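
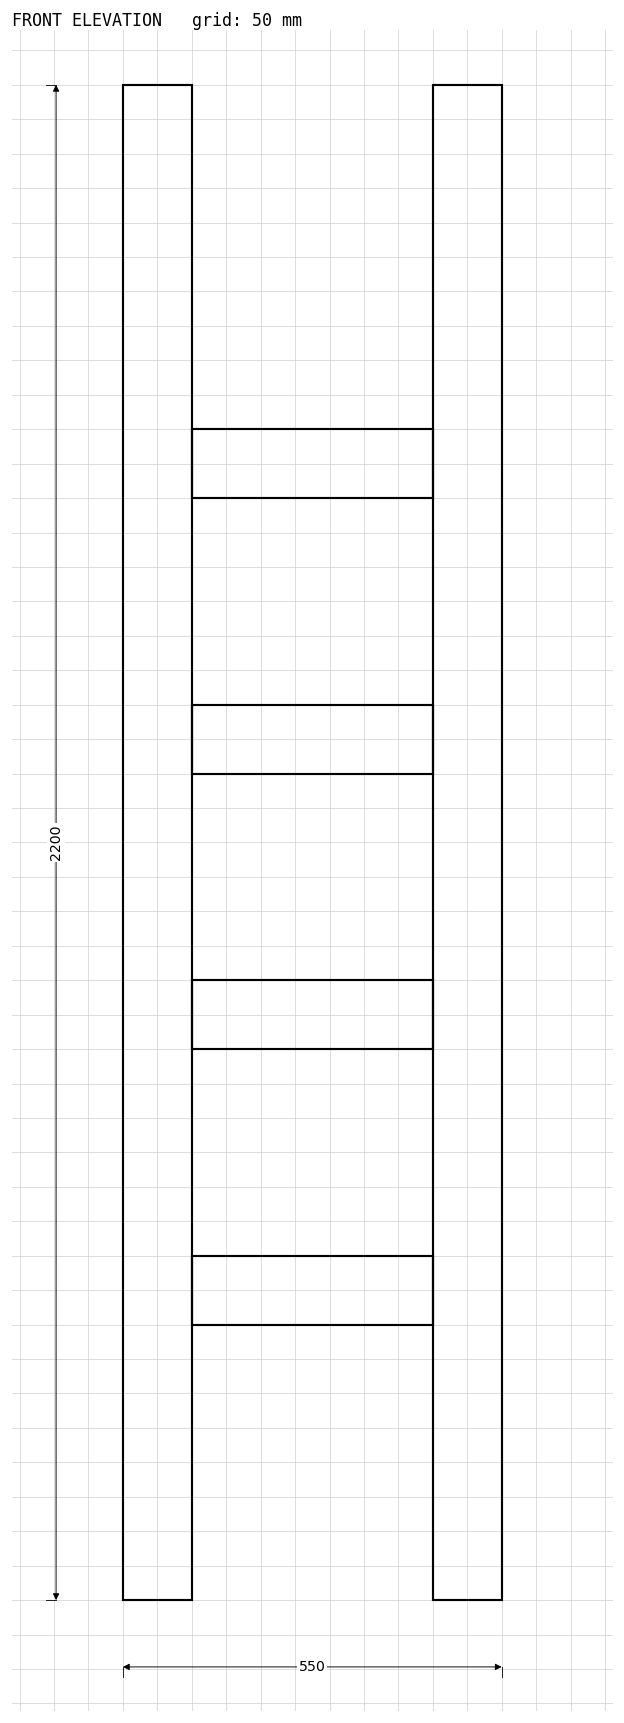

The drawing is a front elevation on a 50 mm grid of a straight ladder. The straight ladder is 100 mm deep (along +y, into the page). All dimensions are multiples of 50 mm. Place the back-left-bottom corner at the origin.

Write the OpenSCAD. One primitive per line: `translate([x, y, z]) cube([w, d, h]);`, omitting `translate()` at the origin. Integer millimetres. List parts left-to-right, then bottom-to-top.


cube([100, 100, 2200]);
translate([100, 0, 400]) cube([350, 100, 100]);
translate([100, 0, 800]) cube([350, 100, 100]);
translate([100, 0, 1200]) cube([350, 100, 100]);
translate([100, 0, 1600]) cube([350, 100, 100]);
translate([450, 0, 0]) cube([100, 100, 2200]);


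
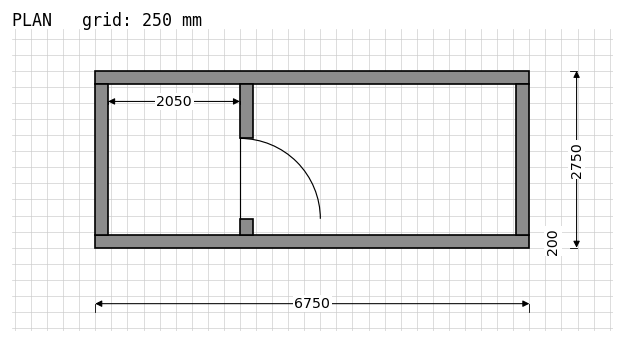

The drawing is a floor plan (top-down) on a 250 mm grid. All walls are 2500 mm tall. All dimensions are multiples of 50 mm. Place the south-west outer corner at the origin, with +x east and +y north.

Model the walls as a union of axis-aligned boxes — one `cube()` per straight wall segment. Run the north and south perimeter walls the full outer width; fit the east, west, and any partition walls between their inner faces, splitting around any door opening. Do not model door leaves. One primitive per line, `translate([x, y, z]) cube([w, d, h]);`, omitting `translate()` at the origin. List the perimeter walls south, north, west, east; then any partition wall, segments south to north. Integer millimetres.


cube([6750, 200, 2500]);
translate([0, 2550, 0]) cube([6750, 200, 2500]);
translate([0, 200, 0]) cube([200, 2350, 2500]);
translate([6550, 200, 0]) cube([200, 2350, 2500]);
translate([2250, 200, 0]) cube([200, 250, 2500]);
translate([2250, 1700, 0]) cube([200, 850, 2500]);


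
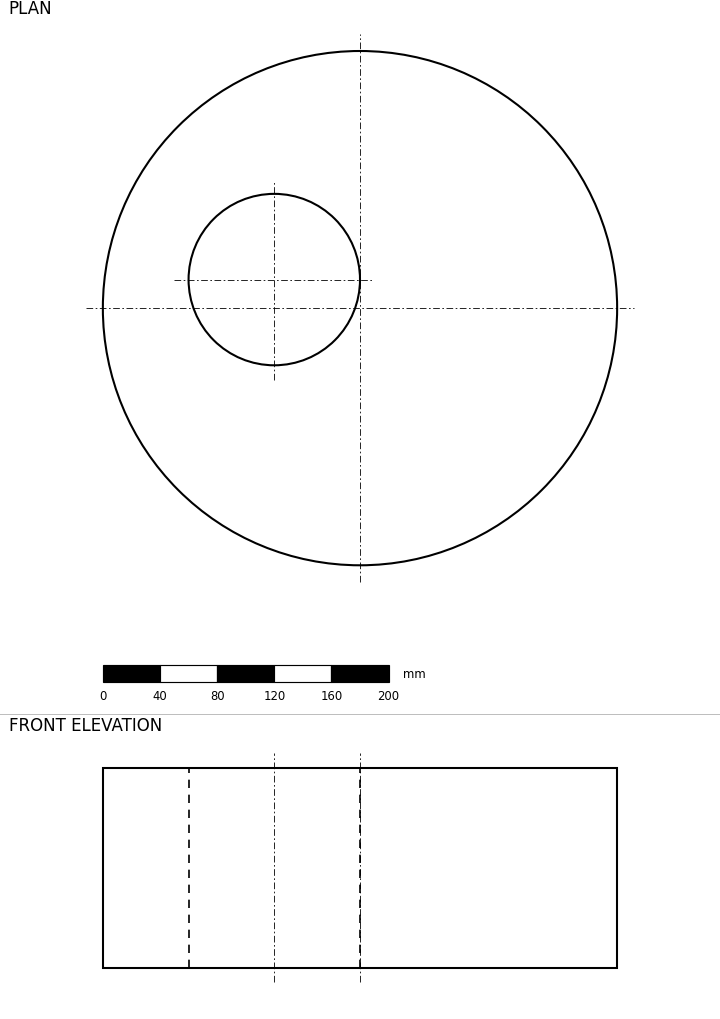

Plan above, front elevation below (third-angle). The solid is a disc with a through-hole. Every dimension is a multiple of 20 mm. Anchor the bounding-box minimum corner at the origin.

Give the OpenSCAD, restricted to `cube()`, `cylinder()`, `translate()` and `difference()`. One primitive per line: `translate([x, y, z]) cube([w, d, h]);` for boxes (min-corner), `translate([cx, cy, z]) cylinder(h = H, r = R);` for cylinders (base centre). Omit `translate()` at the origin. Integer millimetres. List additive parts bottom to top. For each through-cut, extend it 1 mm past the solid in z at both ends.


difference() {
  translate([180, 180, 0]) cylinder(h = 140, r = 180);
  translate([120, 200, -1]) cylinder(h = 142, r = 60);
}


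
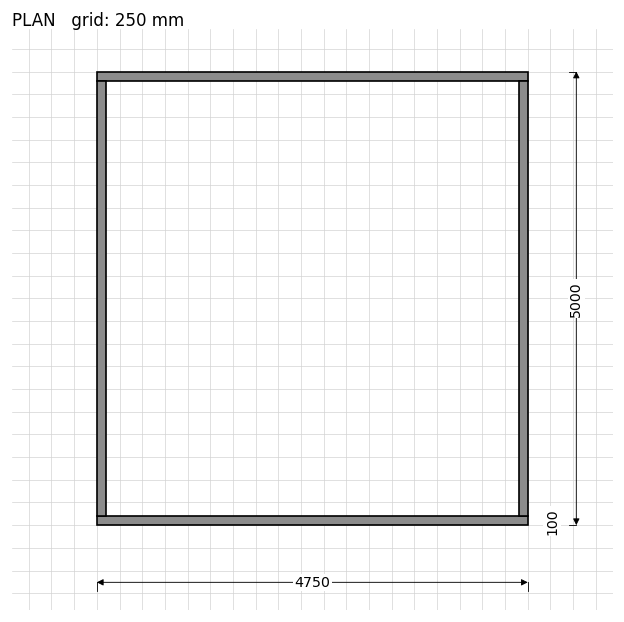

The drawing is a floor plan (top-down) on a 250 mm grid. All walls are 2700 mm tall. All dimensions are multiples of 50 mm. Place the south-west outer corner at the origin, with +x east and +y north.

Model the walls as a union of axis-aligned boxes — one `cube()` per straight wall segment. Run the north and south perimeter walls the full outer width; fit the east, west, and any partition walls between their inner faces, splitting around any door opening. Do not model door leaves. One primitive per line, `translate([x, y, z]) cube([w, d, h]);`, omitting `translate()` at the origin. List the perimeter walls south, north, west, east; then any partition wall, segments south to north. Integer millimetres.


cube([4750, 100, 2700]);
translate([0, 4900, 0]) cube([4750, 100, 2700]);
translate([0, 100, 0]) cube([100, 4800, 2700]);
translate([4650, 100, 0]) cube([100, 4800, 2700]);


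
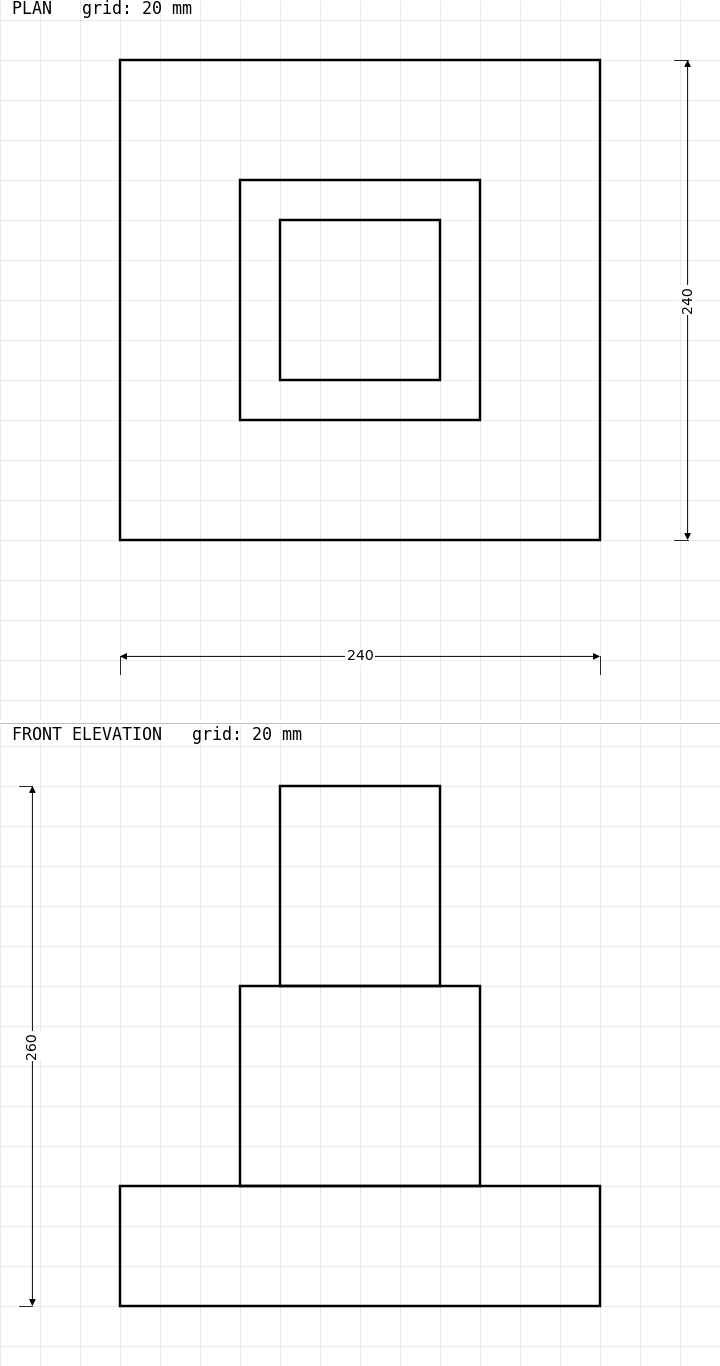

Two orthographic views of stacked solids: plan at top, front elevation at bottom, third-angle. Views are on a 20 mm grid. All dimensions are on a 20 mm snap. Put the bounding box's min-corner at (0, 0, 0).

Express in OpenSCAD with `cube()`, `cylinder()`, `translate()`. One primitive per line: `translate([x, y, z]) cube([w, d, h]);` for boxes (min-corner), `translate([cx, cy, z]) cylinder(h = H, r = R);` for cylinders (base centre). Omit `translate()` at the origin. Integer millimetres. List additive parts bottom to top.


cube([240, 240, 60]);
translate([60, 60, 60]) cube([120, 120, 100]);
translate([80, 80, 160]) cube([80, 80, 100]);


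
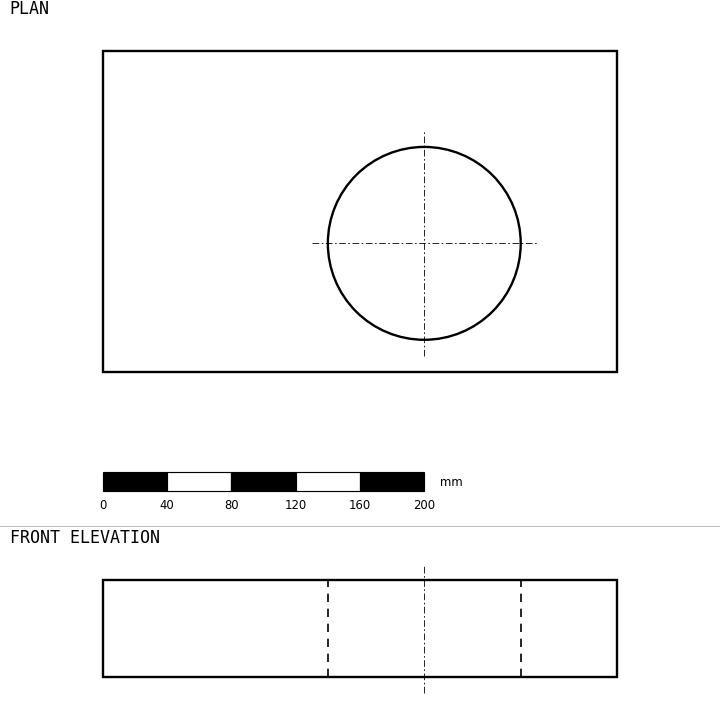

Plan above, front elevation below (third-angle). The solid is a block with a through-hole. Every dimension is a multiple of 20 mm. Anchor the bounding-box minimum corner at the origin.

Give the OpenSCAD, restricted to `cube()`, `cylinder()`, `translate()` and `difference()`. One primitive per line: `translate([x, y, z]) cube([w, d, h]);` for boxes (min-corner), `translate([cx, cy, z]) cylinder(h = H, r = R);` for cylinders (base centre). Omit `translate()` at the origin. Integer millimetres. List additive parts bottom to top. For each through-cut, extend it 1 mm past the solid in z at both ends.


difference() {
  cube([320, 200, 60]);
  translate([200, 80, -1]) cylinder(h = 62, r = 60);
}


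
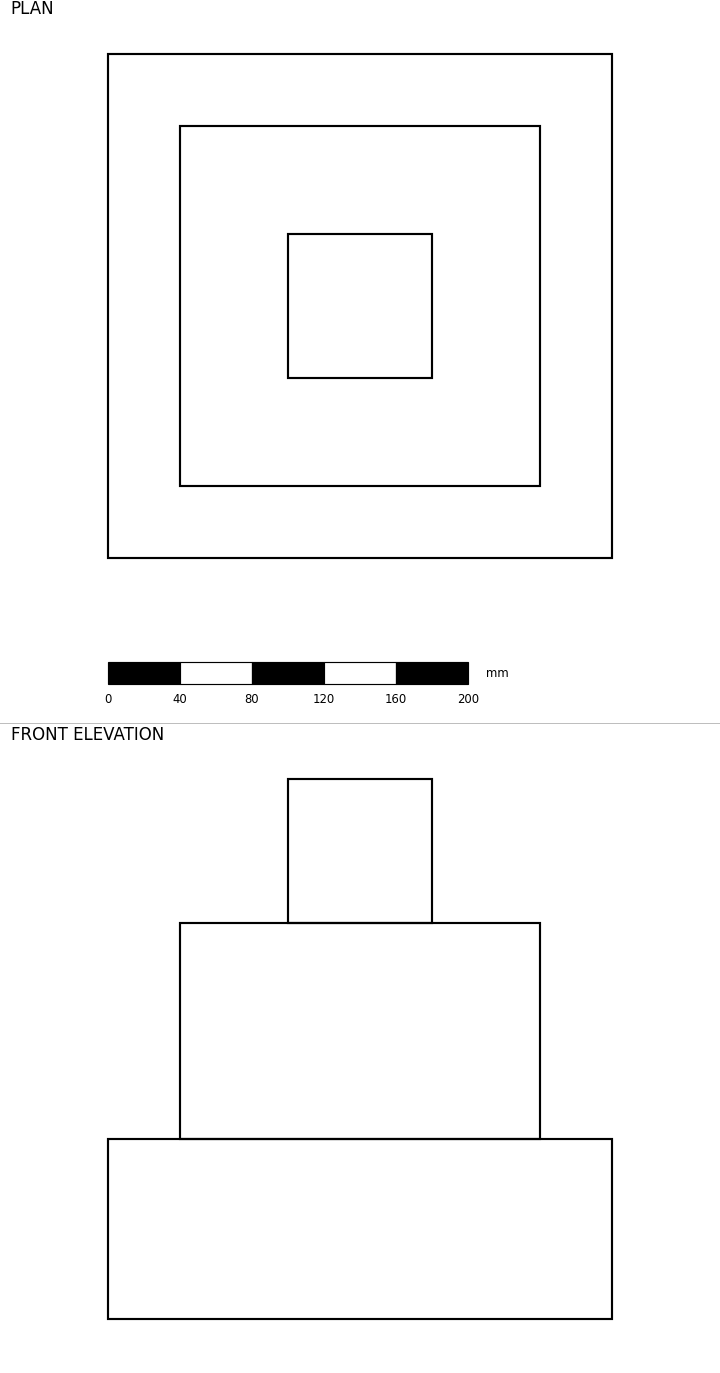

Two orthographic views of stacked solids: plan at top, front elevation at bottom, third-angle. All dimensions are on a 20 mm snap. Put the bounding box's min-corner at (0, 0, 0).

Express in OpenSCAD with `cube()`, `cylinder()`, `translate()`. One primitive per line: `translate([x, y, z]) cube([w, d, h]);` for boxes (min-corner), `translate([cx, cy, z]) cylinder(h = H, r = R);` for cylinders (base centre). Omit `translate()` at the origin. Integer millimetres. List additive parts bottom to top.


cube([280, 280, 100]);
translate([40, 40, 100]) cube([200, 200, 120]);
translate([100, 100, 220]) cube([80, 80, 80]);


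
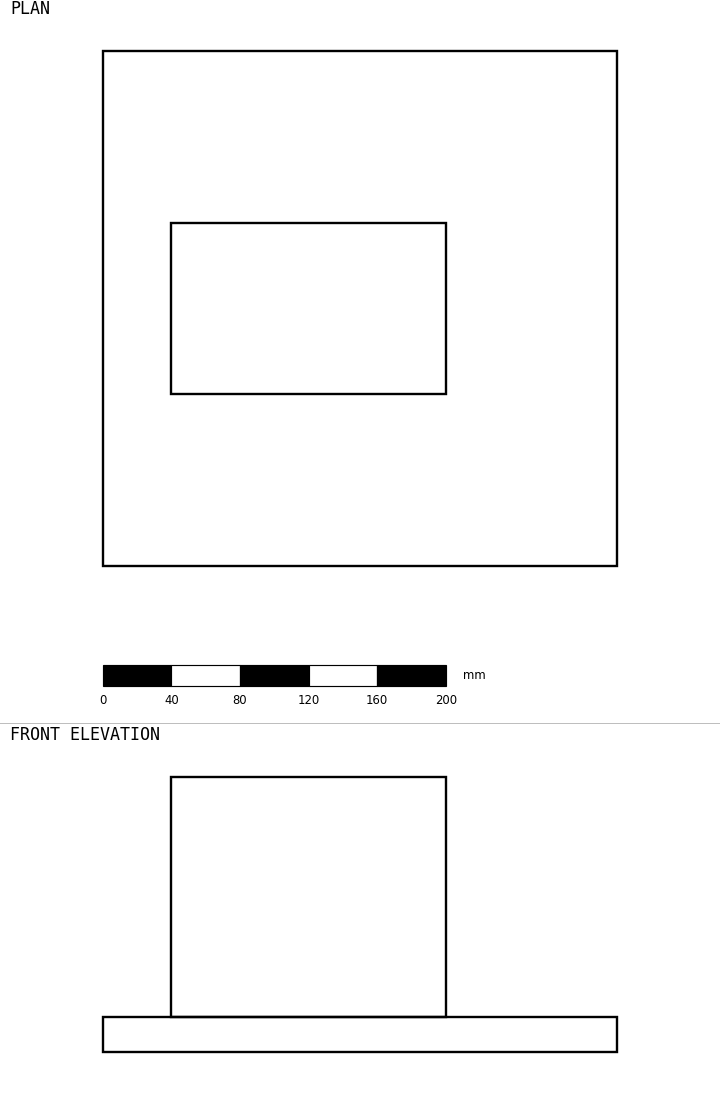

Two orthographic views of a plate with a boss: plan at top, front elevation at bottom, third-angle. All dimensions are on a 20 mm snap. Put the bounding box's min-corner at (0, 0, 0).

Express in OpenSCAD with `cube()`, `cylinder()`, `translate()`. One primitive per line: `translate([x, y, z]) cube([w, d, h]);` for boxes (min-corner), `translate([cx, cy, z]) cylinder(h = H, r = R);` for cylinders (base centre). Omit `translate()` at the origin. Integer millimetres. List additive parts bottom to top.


cube([300, 300, 20]);
translate([40, 100, 20]) cube([160, 100, 140]);


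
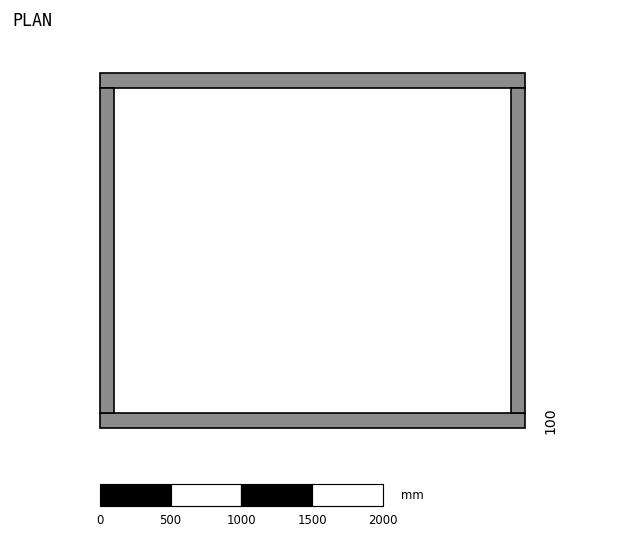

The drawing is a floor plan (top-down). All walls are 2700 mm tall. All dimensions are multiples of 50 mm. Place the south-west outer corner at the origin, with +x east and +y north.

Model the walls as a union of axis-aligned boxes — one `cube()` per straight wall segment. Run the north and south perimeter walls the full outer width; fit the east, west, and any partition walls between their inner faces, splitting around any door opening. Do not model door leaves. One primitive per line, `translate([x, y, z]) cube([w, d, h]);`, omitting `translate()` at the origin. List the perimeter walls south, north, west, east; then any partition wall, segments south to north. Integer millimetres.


cube([3000, 100, 2700]);
translate([0, 2400, 0]) cube([3000, 100, 2700]);
translate([0, 100, 0]) cube([100, 2300, 2700]);
translate([2900, 100, 0]) cube([100, 2300, 2700]);


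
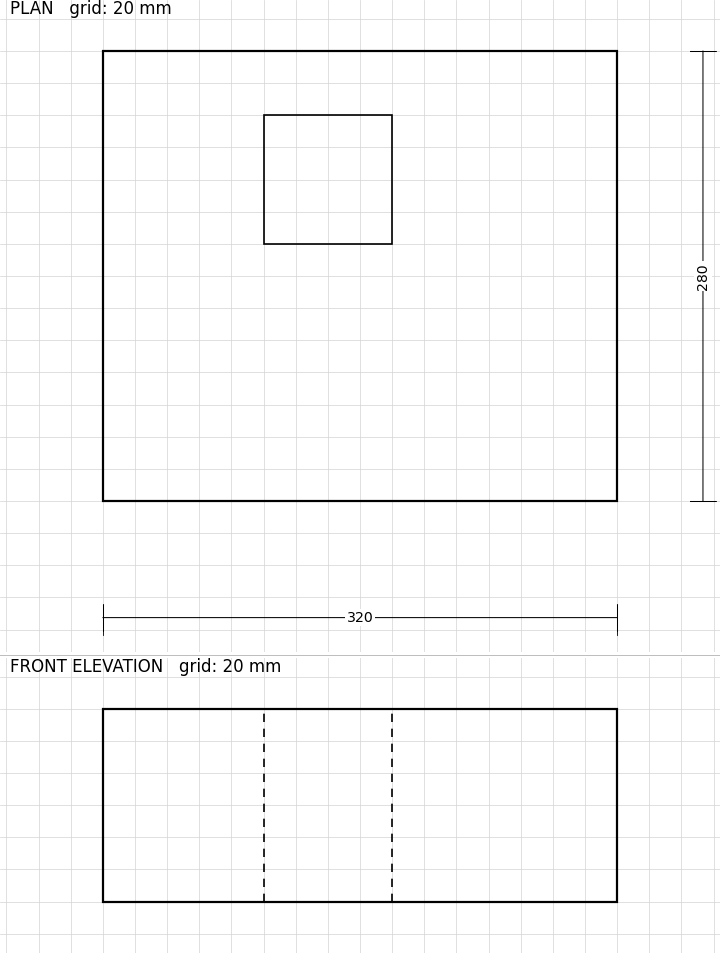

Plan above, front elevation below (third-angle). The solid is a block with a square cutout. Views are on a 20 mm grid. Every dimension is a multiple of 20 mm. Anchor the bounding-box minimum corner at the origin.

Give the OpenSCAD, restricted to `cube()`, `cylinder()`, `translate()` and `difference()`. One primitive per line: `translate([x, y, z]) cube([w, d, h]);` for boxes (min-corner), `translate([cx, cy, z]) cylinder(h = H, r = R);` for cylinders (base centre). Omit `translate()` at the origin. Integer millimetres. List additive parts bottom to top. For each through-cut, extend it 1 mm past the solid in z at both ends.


difference() {
  cube([320, 280, 120]);
  translate([100, 160, -1]) cube([80, 80, 122]);
}


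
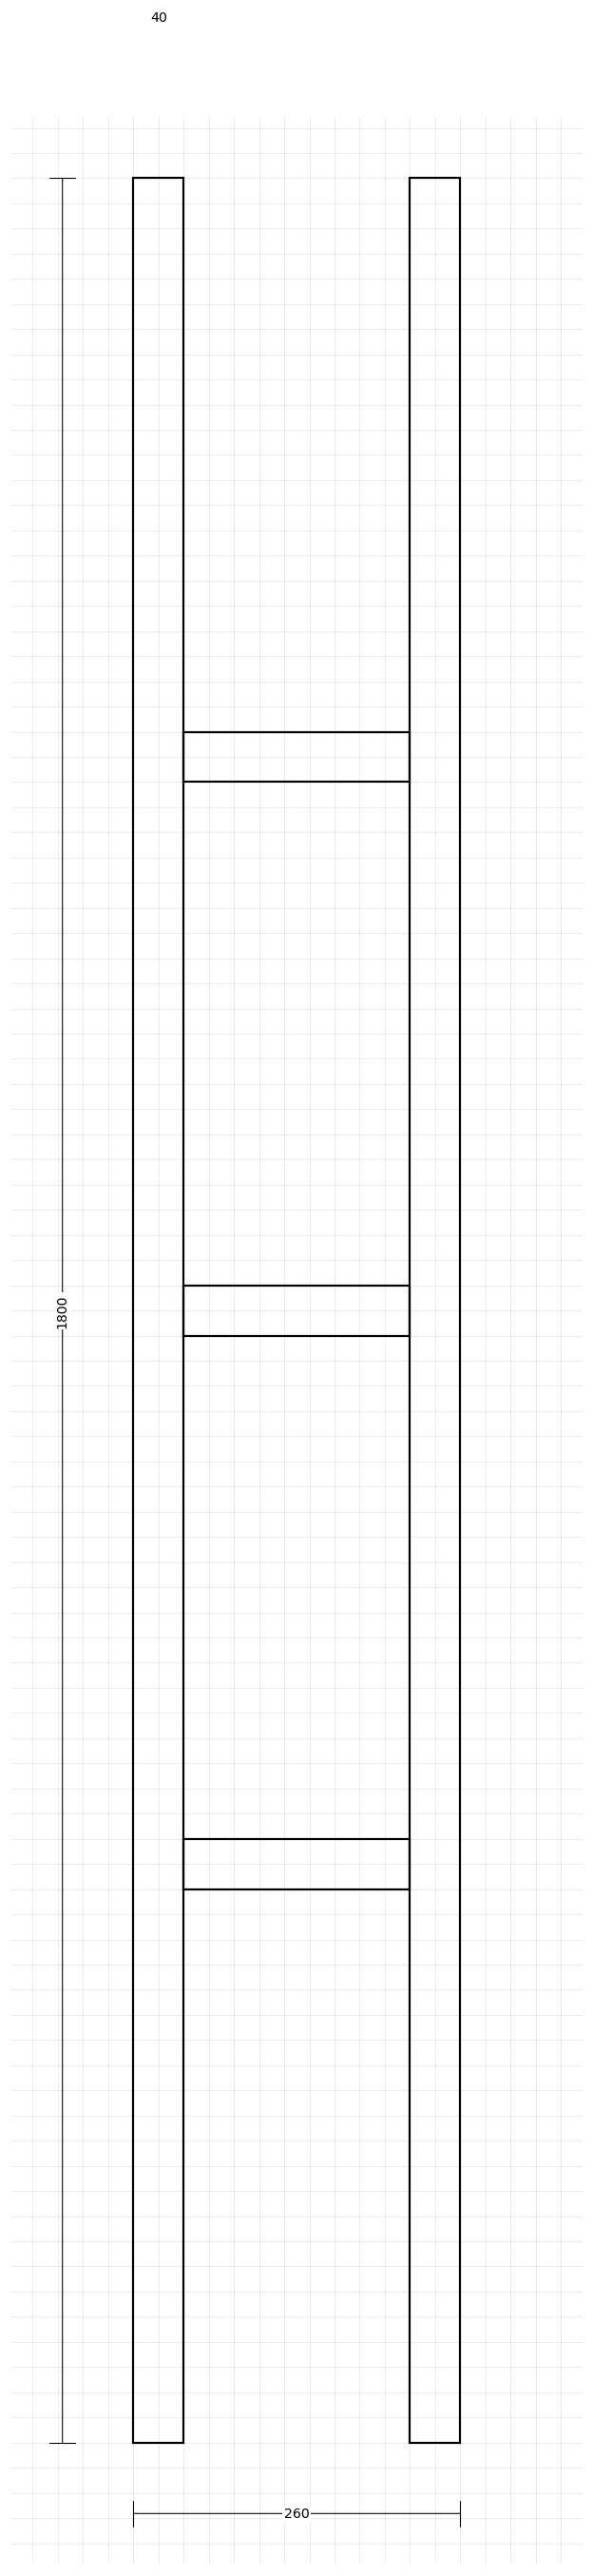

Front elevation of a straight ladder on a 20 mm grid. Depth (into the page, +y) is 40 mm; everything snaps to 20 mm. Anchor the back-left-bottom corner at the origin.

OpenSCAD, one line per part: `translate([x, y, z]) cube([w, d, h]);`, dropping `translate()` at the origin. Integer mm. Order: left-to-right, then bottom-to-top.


cube([40, 40, 1800]);
translate([40, 0, 440]) cube([180, 40, 40]);
translate([40, 0, 880]) cube([180, 40, 40]);
translate([40, 0, 1320]) cube([180, 40, 40]);
translate([220, 0, 0]) cube([40, 40, 1800]);


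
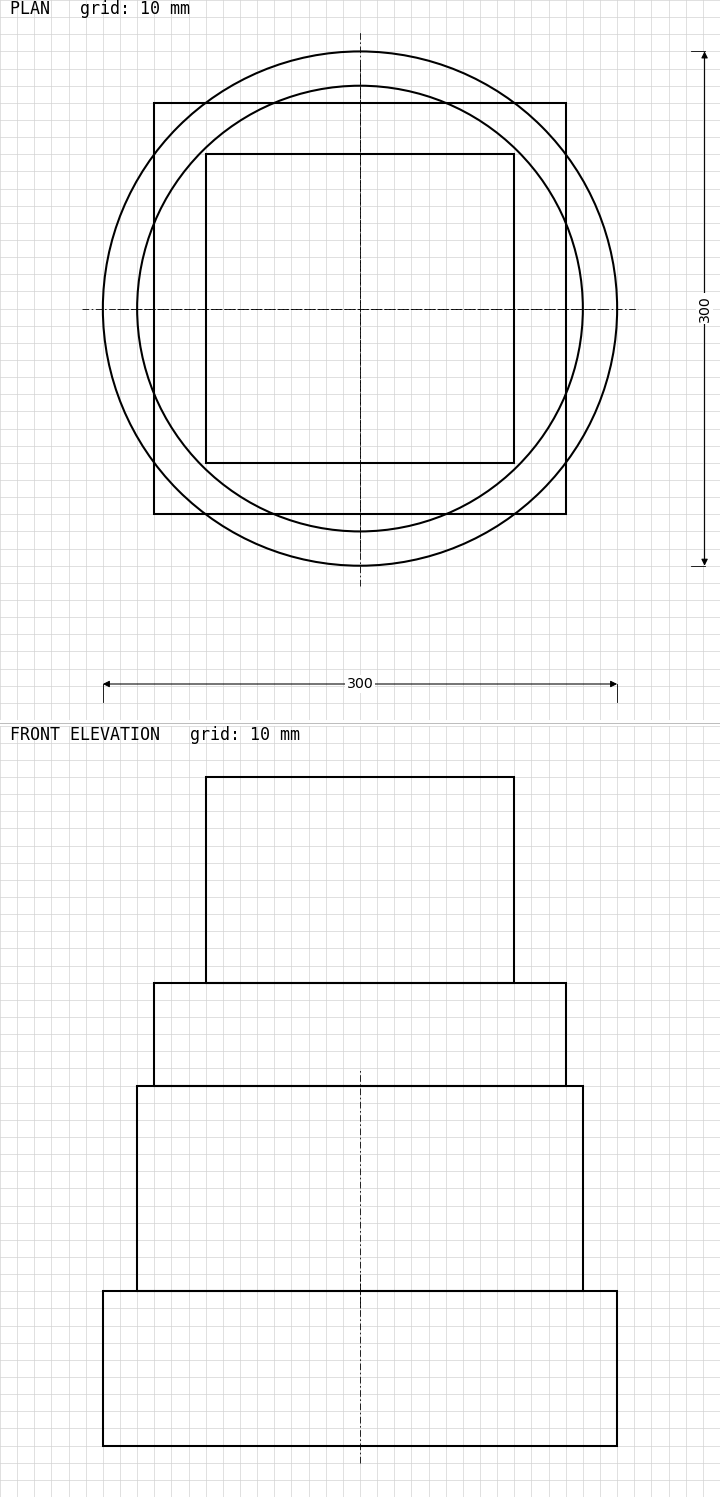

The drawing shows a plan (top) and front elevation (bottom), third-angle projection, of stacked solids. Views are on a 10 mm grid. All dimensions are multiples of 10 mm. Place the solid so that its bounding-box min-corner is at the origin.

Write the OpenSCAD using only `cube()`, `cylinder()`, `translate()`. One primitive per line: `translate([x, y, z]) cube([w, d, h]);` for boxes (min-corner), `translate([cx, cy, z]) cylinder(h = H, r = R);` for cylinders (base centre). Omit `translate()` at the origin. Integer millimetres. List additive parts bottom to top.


translate([150, 150, 0]) cylinder(h = 90, r = 150);
translate([150, 150, 90]) cylinder(h = 120, r = 130);
translate([30, 30, 210]) cube([240, 240, 60]);
translate([60, 60, 270]) cube([180, 180, 120]);


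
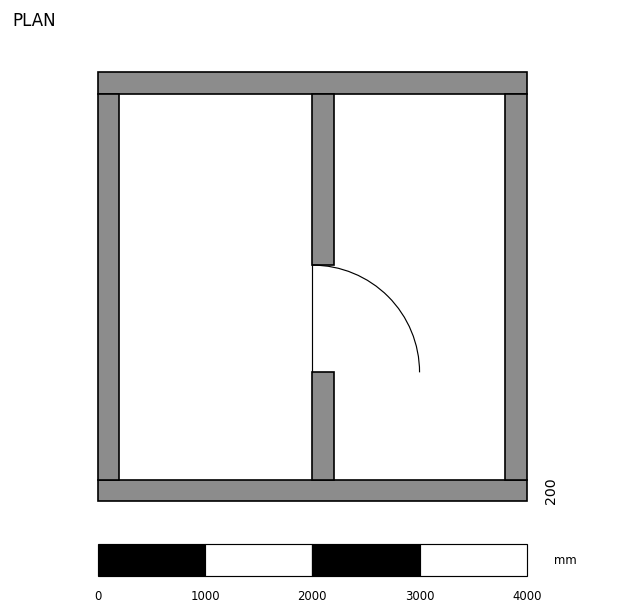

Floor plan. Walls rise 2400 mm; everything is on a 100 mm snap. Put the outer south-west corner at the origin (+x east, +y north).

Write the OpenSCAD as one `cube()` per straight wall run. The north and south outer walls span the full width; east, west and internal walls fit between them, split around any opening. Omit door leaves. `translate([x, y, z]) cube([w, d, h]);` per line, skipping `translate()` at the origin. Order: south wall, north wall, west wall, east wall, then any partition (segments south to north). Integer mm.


cube([4000, 200, 2400]);
translate([0, 3800, 0]) cube([4000, 200, 2400]);
translate([0, 200, 0]) cube([200, 3600, 2400]);
translate([3800, 200, 0]) cube([200, 3600, 2400]);
translate([2000, 200, 0]) cube([200, 1000, 2400]);
translate([2000, 2200, 0]) cube([200, 1600, 2400]);


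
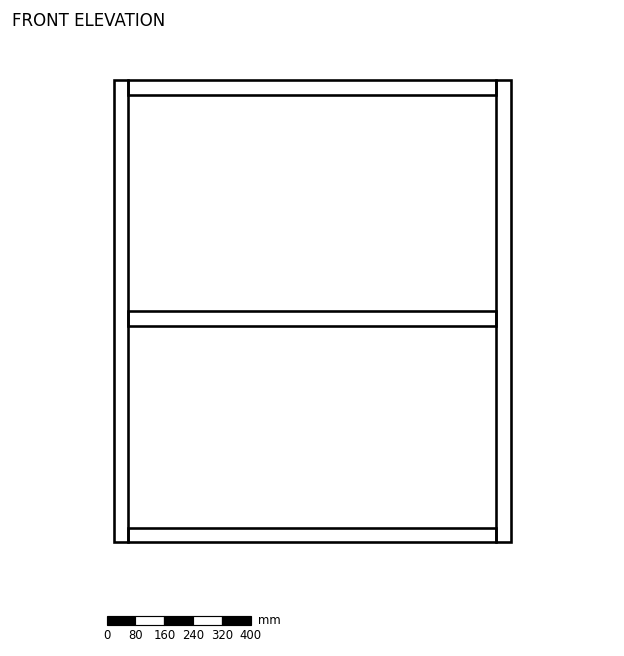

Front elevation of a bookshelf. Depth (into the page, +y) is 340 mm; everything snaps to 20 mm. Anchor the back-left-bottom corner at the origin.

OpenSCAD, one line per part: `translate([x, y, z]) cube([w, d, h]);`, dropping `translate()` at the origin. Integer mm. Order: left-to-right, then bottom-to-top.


cube([40, 340, 1280]);
translate([40, 0, 0]) cube([1020, 340, 40]);
translate([40, 0, 600]) cube([1020, 340, 40]);
translate([40, 0, 1240]) cube([1020, 340, 40]);
translate([1060, 0, 0]) cube([40, 340, 1280]);


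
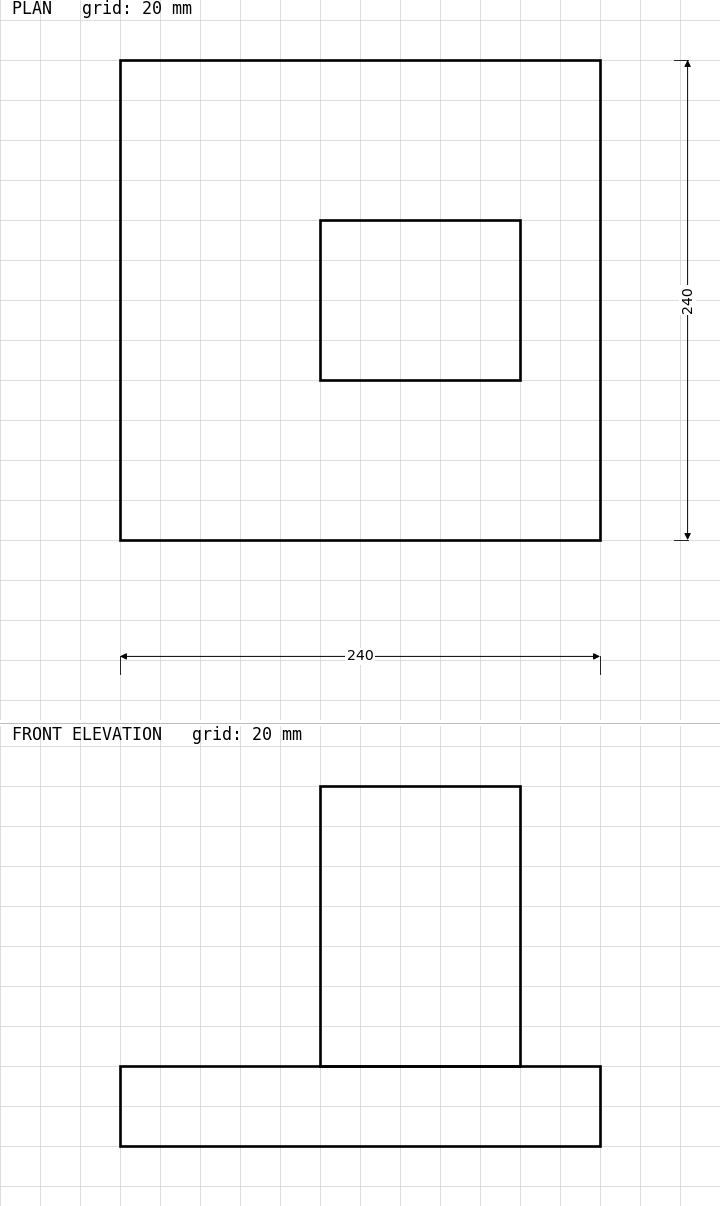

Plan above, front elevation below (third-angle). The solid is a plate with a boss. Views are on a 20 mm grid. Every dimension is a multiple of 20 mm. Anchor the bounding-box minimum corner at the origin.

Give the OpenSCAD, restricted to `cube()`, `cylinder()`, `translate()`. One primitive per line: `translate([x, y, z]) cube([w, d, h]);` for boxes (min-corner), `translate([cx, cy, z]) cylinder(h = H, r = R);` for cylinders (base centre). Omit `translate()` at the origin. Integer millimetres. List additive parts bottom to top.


cube([240, 240, 40]);
translate([100, 80, 40]) cube([100, 80, 140]);


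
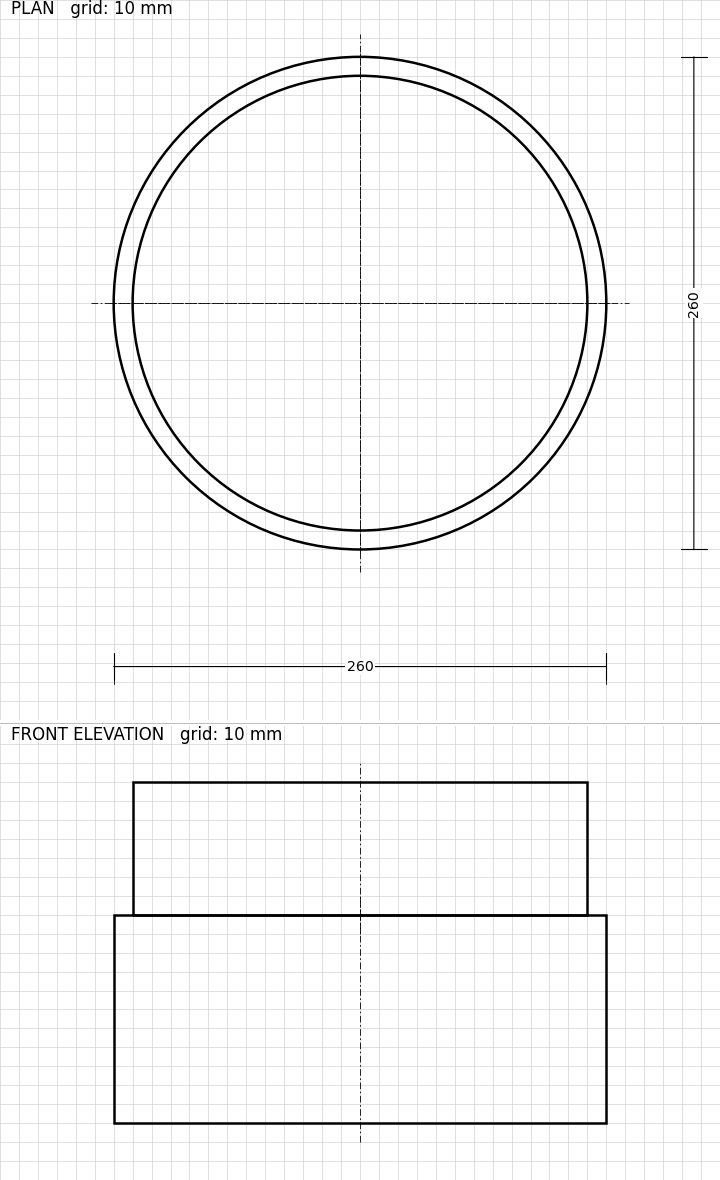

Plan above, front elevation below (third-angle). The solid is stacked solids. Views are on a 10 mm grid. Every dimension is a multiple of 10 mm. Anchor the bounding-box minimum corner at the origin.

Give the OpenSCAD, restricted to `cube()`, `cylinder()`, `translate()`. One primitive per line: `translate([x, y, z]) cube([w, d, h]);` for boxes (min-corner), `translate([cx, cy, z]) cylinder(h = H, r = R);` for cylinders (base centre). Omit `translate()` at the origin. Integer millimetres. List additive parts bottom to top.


translate([130, 130, 0]) cylinder(h = 110, r = 130);
translate([130, 130, 110]) cylinder(h = 70, r = 120);


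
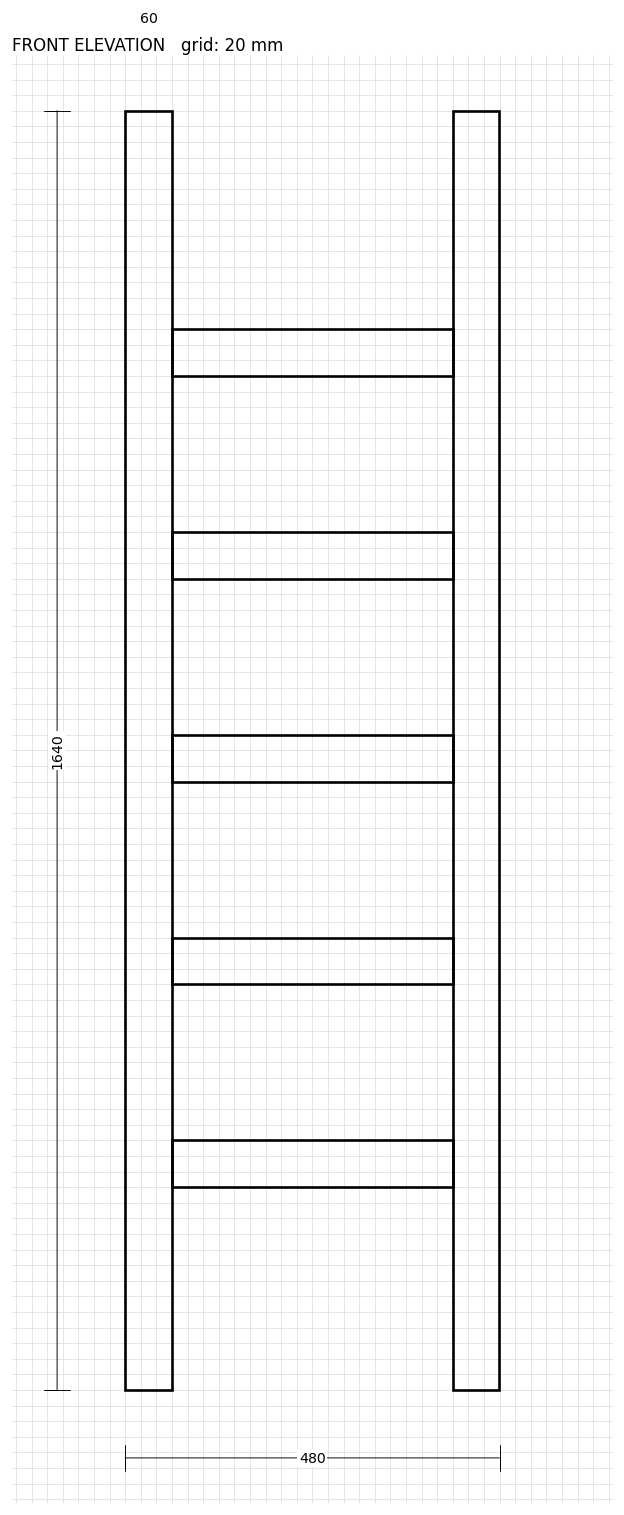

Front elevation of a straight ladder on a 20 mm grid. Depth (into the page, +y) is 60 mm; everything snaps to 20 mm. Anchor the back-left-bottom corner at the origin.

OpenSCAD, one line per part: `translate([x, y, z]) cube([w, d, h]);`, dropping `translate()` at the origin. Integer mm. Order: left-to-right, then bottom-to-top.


cube([60, 60, 1640]);
translate([60, 0, 260]) cube([360, 60, 60]);
translate([60, 0, 520]) cube([360, 60, 60]);
translate([60, 0, 780]) cube([360, 60, 60]);
translate([60, 0, 1040]) cube([360, 60, 60]);
translate([60, 0, 1300]) cube([360, 60, 60]);
translate([420, 0, 0]) cube([60, 60, 1640]);


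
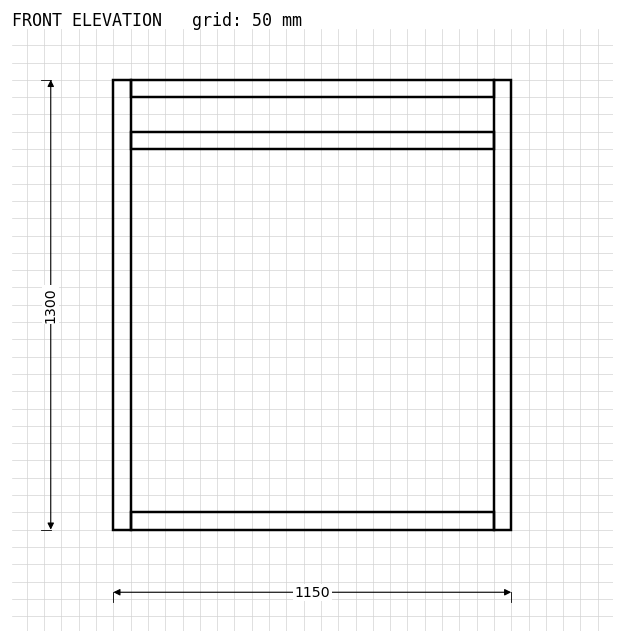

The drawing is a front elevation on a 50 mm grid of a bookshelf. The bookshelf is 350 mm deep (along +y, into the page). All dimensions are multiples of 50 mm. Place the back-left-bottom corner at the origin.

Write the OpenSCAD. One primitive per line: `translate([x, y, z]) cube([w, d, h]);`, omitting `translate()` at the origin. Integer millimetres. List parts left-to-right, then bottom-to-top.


cube([50, 350, 1300]);
translate([50, 0, 0]) cube([1050, 350, 50]);
translate([50, 0, 1100]) cube([1050, 350, 50]);
translate([50, 0, 1250]) cube([1050, 350, 50]);
translate([1100, 0, 0]) cube([50, 350, 1300]);


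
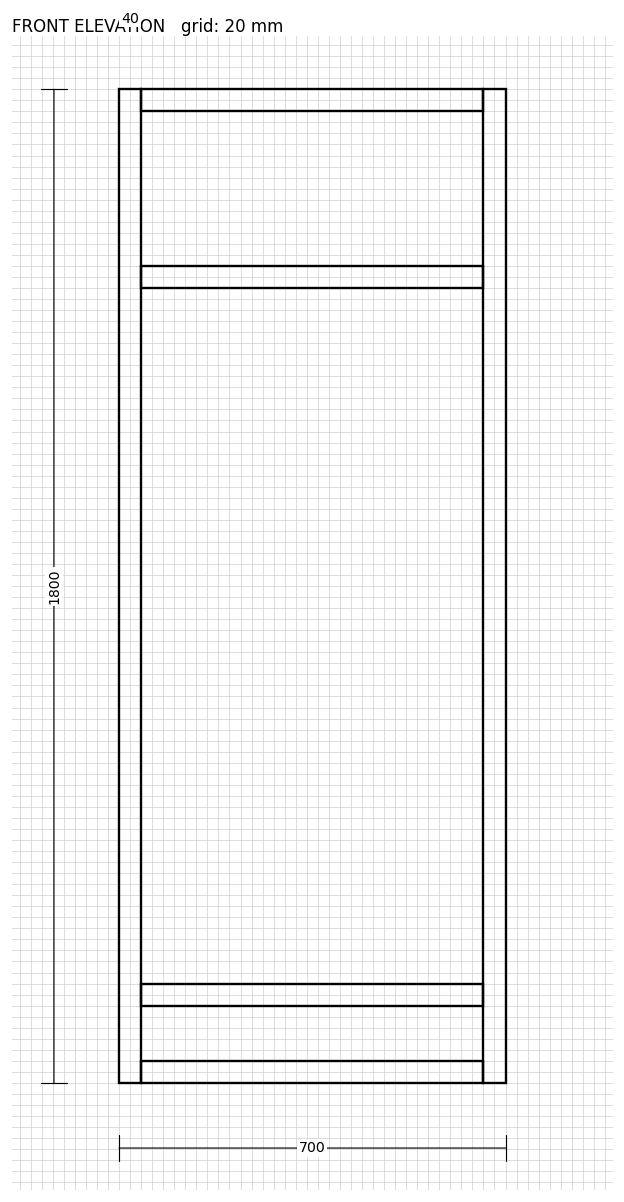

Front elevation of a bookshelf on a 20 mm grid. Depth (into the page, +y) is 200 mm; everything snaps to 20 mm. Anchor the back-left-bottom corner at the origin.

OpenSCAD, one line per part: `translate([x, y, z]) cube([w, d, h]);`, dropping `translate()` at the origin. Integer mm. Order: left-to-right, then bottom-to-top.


cube([40, 200, 1800]);
translate([40, 0, 0]) cube([620, 200, 40]);
translate([40, 0, 140]) cube([620, 200, 40]);
translate([40, 0, 1440]) cube([620, 200, 40]);
translate([40, 0, 1760]) cube([620, 200, 40]);
translate([660, 0, 0]) cube([40, 200, 1800]);


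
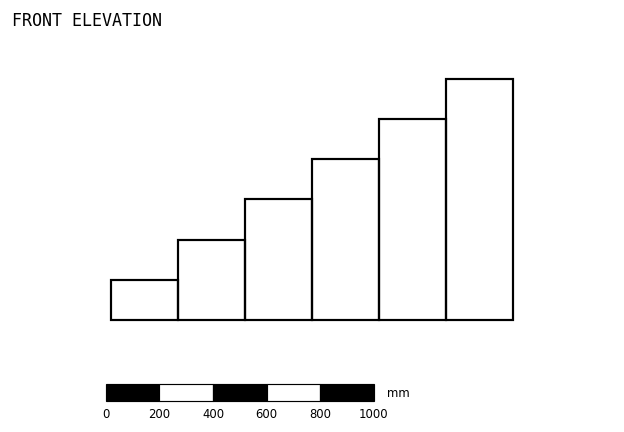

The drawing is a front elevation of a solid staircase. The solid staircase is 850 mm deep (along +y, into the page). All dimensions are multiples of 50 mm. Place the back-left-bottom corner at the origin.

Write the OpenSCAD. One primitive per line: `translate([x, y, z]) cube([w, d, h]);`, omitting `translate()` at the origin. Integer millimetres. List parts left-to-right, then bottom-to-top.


cube([250, 850, 150]);
translate([250, 0, 0]) cube([250, 850, 300]);
translate([500, 0, 0]) cube([250, 850, 450]);
translate([750, 0, 0]) cube([250, 850, 600]);
translate([1000, 0, 0]) cube([250, 850, 750]);
translate([1250, 0, 0]) cube([250, 850, 900]);


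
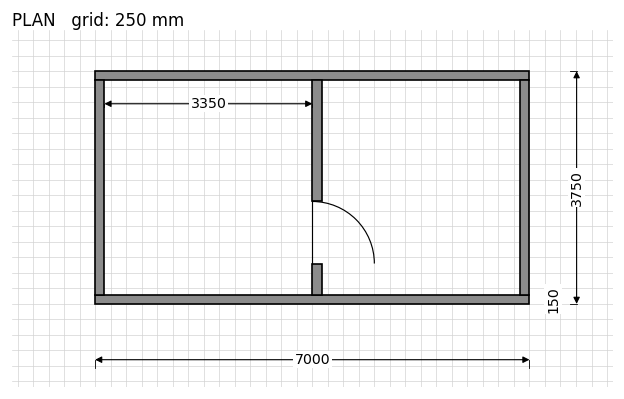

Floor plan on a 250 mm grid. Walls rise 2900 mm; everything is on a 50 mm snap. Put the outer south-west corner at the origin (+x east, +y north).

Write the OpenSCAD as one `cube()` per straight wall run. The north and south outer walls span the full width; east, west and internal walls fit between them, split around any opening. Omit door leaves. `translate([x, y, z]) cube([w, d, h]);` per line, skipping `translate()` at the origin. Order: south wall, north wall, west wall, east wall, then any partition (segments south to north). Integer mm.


cube([7000, 150, 2900]);
translate([0, 3600, 0]) cube([7000, 150, 2900]);
translate([0, 150, 0]) cube([150, 3450, 2900]);
translate([6850, 150, 0]) cube([150, 3450, 2900]);
translate([3500, 150, 0]) cube([150, 500, 2900]);
translate([3500, 1650, 0]) cube([150, 1950, 2900]);


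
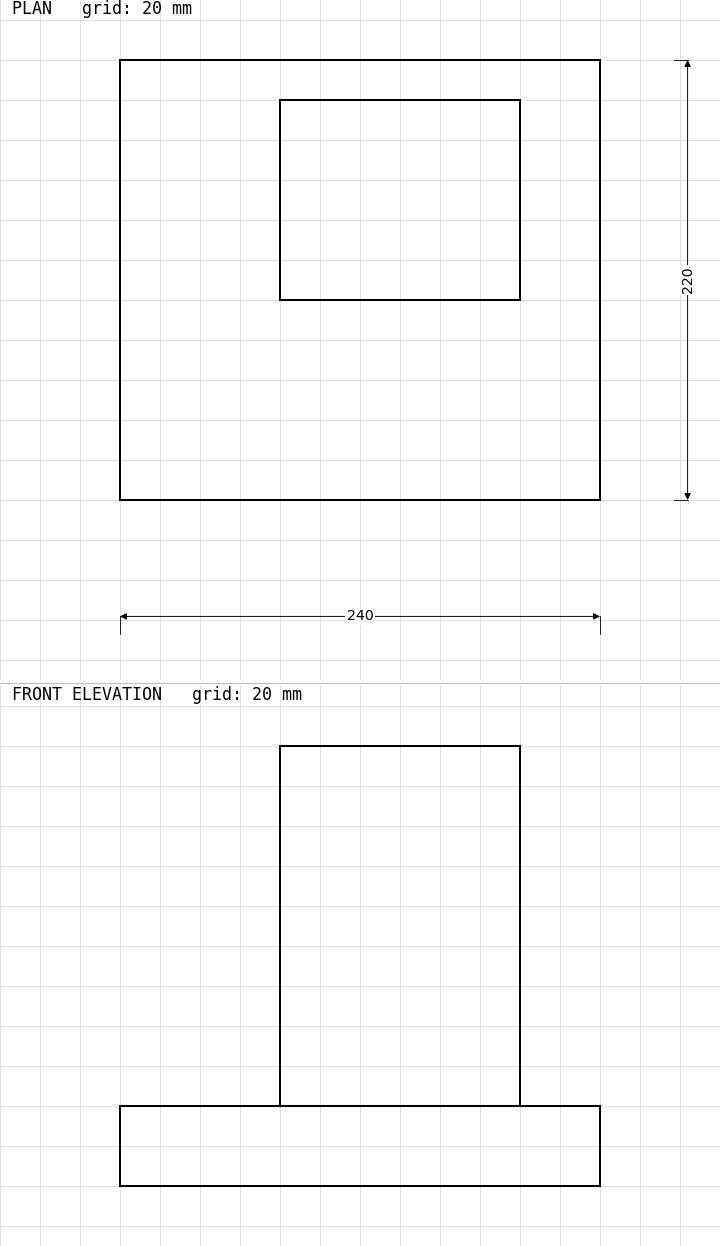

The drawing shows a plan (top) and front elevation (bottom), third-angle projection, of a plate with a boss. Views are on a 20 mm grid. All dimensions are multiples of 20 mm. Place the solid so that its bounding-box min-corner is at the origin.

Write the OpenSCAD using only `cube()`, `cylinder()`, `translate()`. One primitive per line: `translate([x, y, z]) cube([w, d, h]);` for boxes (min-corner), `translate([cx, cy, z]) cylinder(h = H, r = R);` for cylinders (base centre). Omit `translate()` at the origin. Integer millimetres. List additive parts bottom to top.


cube([240, 220, 40]);
translate([80, 100, 40]) cube([120, 100, 180]);


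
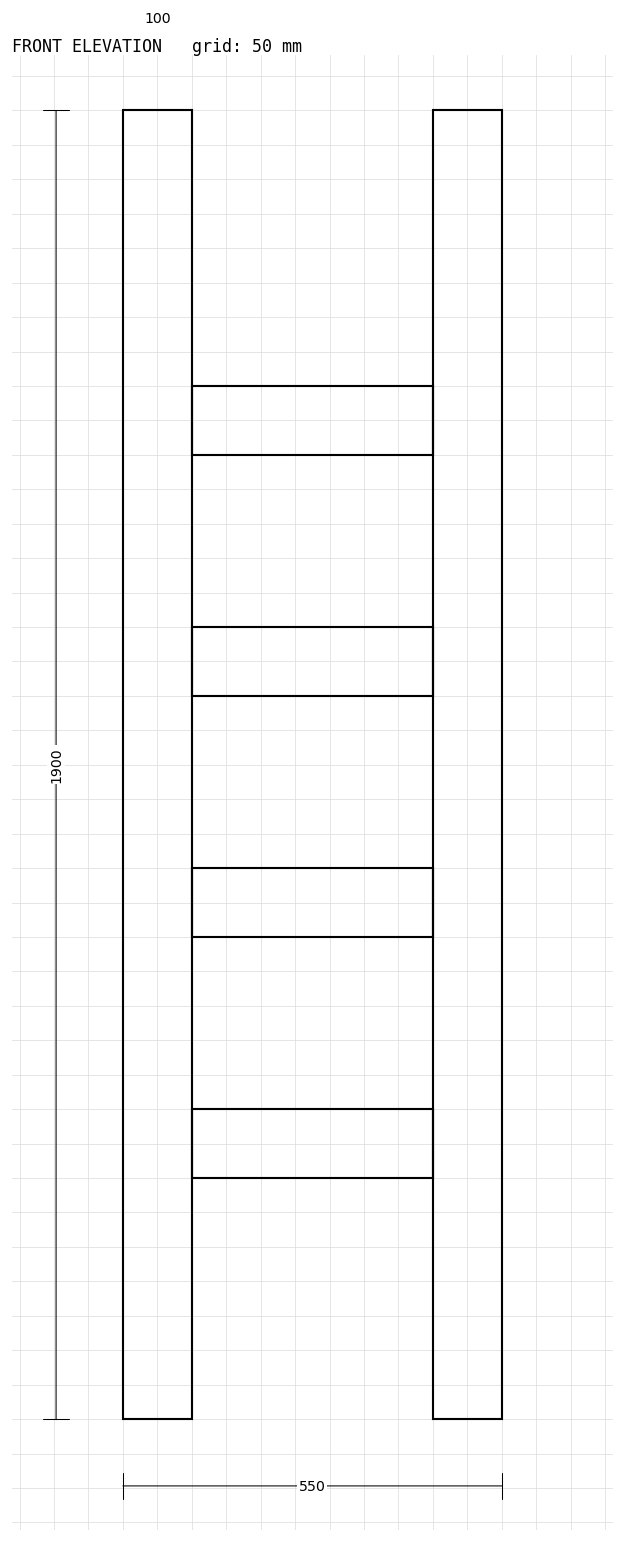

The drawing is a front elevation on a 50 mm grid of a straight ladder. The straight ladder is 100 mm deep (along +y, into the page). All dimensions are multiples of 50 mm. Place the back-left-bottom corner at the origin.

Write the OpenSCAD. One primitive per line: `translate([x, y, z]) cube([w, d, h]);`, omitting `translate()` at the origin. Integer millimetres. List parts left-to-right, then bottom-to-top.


cube([100, 100, 1900]);
translate([100, 0, 350]) cube([350, 100, 100]);
translate([100, 0, 700]) cube([350, 100, 100]);
translate([100, 0, 1050]) cube([350, 100, 100]);
translate([100, 0, 1400]) cube([350, 100, 100]);
translate([450, 0, 0]) cube([100, 100, 1900]);


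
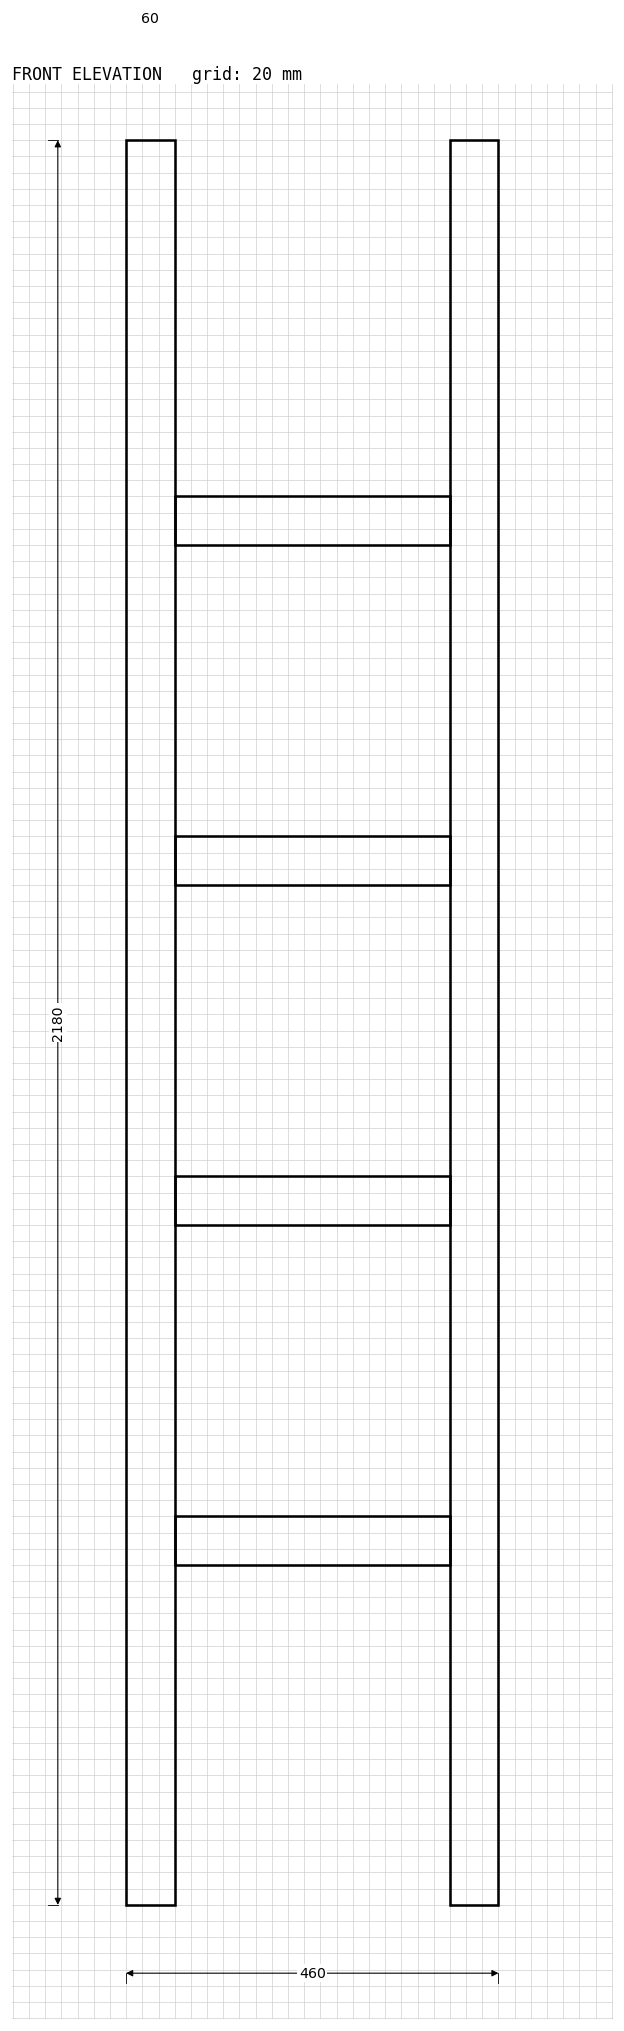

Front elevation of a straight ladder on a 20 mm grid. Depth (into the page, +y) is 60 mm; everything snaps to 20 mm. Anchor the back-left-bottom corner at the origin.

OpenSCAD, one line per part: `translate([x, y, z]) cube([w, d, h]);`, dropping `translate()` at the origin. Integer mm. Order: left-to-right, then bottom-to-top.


cube([60, 60, 2180]);
translate([60, 0, 420]) cube([340, 60, 60]);
translate([60, 0, 840]) cube([340, 60, 60]);
translate([60, 0, 1260]) cube([340, 60, 60]);
translate([60, 0, 1680]) cube([340, 60, 60]);
translate([400, 0, 0]) cube([60, 60, 2180]);


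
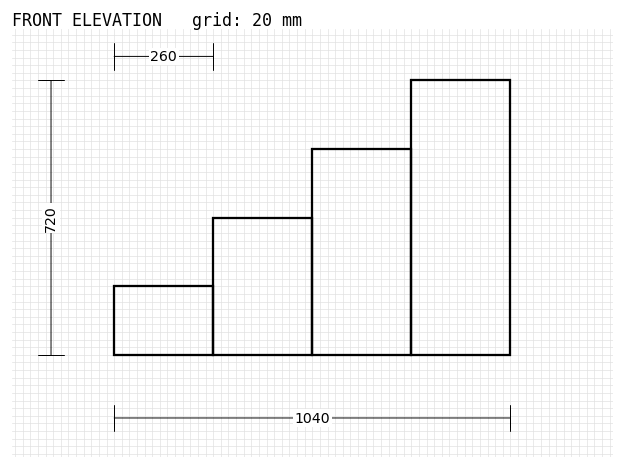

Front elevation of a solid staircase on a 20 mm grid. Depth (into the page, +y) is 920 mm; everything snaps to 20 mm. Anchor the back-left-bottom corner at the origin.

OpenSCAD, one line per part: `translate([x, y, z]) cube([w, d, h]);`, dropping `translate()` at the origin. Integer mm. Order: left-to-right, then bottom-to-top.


cube([260, 920, 180]);
translate([260, 0, 0]) cube([260, 920, 360]);
translate([520, 0, 0]) cube([260, 920, 540]);
translate([780, 0, 0]) cube([260, 920, 720]);


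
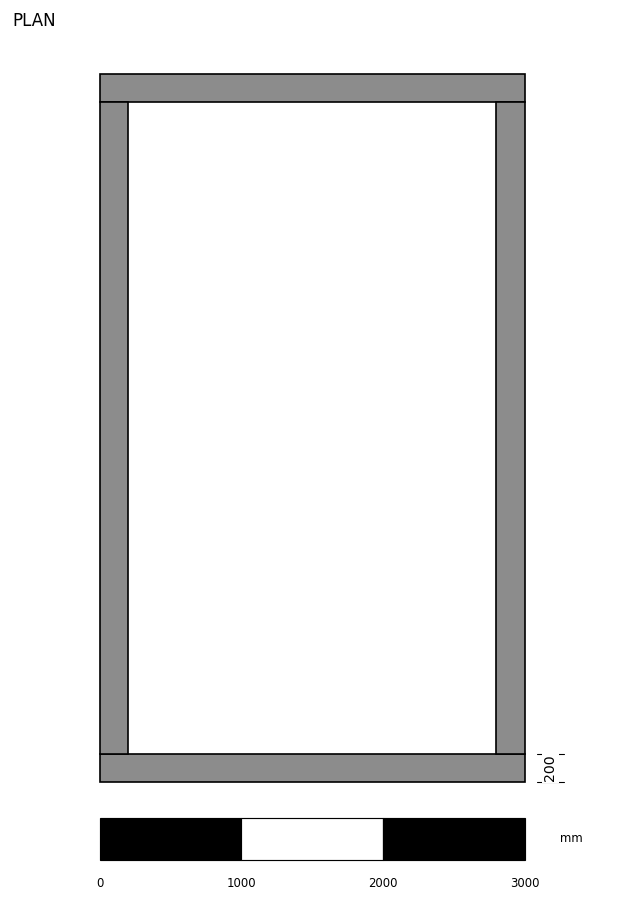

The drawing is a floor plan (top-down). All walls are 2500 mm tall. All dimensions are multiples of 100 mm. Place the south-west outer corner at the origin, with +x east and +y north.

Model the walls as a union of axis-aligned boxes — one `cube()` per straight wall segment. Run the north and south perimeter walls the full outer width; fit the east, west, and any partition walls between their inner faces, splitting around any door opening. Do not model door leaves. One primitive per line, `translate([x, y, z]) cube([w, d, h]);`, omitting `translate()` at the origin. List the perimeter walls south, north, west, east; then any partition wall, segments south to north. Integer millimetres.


cube([3000, 200, 2500]);
translate([0, 4800, 0]) cube([3000, 200, 2500]);
translate([0, 200, 0]) cube([200, 4600, 2500]);
translate([2800, 200, 0]) cube([200, 4600, 2500]);


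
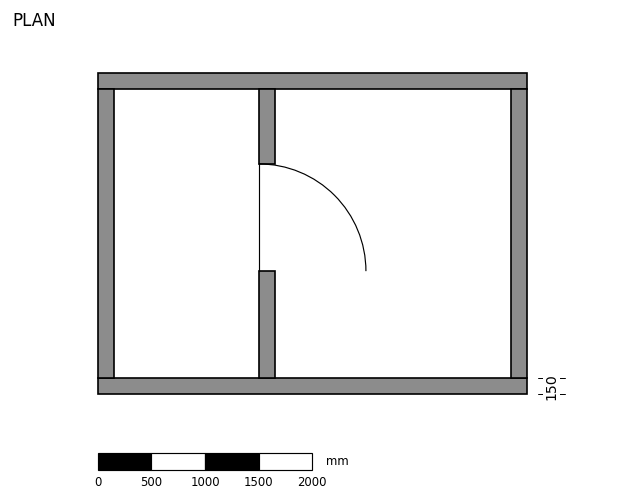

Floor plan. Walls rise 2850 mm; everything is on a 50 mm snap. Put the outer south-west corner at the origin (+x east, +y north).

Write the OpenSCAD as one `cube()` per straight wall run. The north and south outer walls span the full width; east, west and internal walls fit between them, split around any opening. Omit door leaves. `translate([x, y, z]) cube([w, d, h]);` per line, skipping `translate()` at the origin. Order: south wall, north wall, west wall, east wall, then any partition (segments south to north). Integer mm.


cube([4000, 150, 2850]);
translate([0, 2850, 0]) cube([4000, 150, 2850]);
translate([0, 150, 0]) cube([150, 2700, 2850]);
translate([3850, 150, 0]) cube([150, 2700, 2850]);
translate([1500, 150, 0]) cube([150, 1000, 2850]);
translate([1500, 2150, 0]) cube([150, 700, 2850]);


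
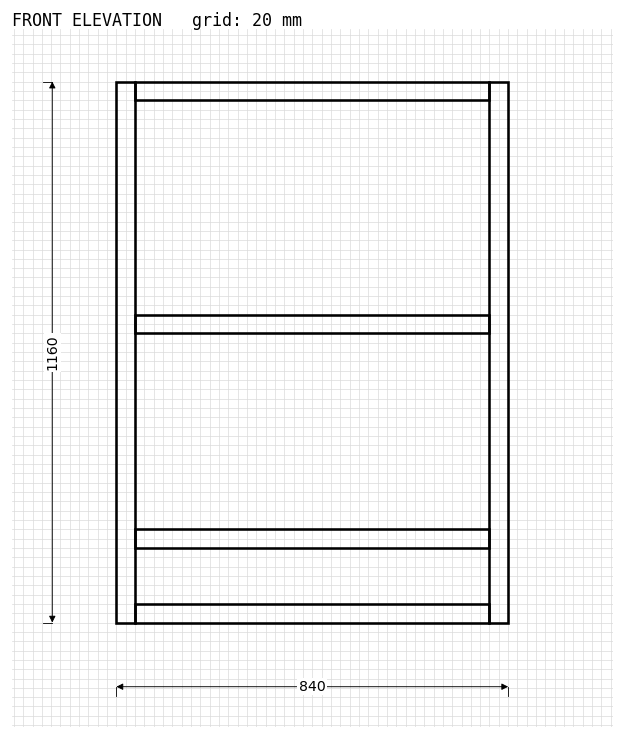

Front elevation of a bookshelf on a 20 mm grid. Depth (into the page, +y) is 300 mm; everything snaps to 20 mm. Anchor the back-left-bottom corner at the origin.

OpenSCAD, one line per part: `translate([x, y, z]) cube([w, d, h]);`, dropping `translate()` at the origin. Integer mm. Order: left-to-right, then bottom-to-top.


cube([40, 300, 1160]);
translate([40, 0, 0]) cube([760, 300, 40]);
translate([40, 0, 160]) cube([760, 300, 40]);
translate([40, 0, 620]) cube([760, 300, 40]);
translate([40, 0, 1120]) cube([760, 300, 40]);
translate([800, 0, 0]) cube([40, 300, 1160]);


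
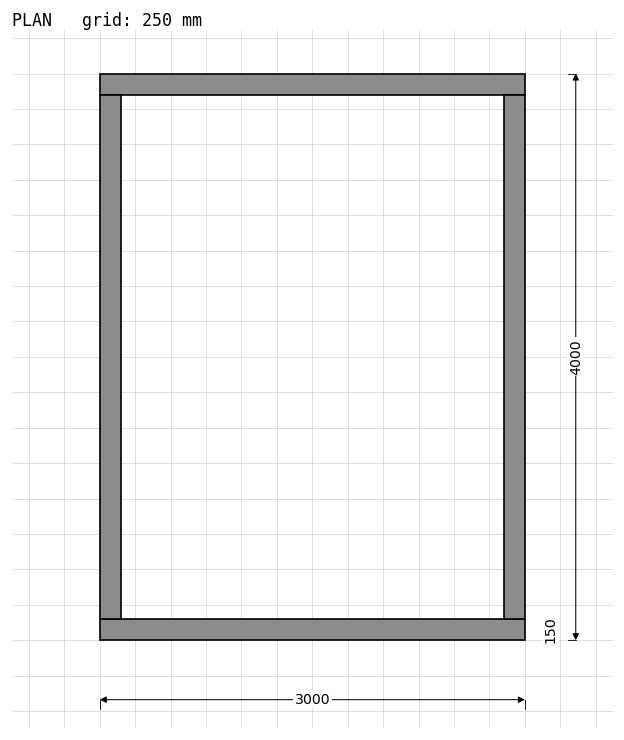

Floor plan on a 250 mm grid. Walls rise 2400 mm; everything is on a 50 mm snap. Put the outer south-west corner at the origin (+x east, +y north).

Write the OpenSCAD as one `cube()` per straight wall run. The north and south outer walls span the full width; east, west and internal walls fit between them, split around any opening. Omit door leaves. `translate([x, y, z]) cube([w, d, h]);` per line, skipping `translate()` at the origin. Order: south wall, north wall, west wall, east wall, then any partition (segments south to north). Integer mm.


cube([3000, 150, 2400]);
translate([0, 3850, 0]) cube([3000, 150, 2400]);
translate([0, 150, 0]) cube([150, 3700, 2400]);
translate([2850, 150, 0]) cube([150, 3700, 2400]);


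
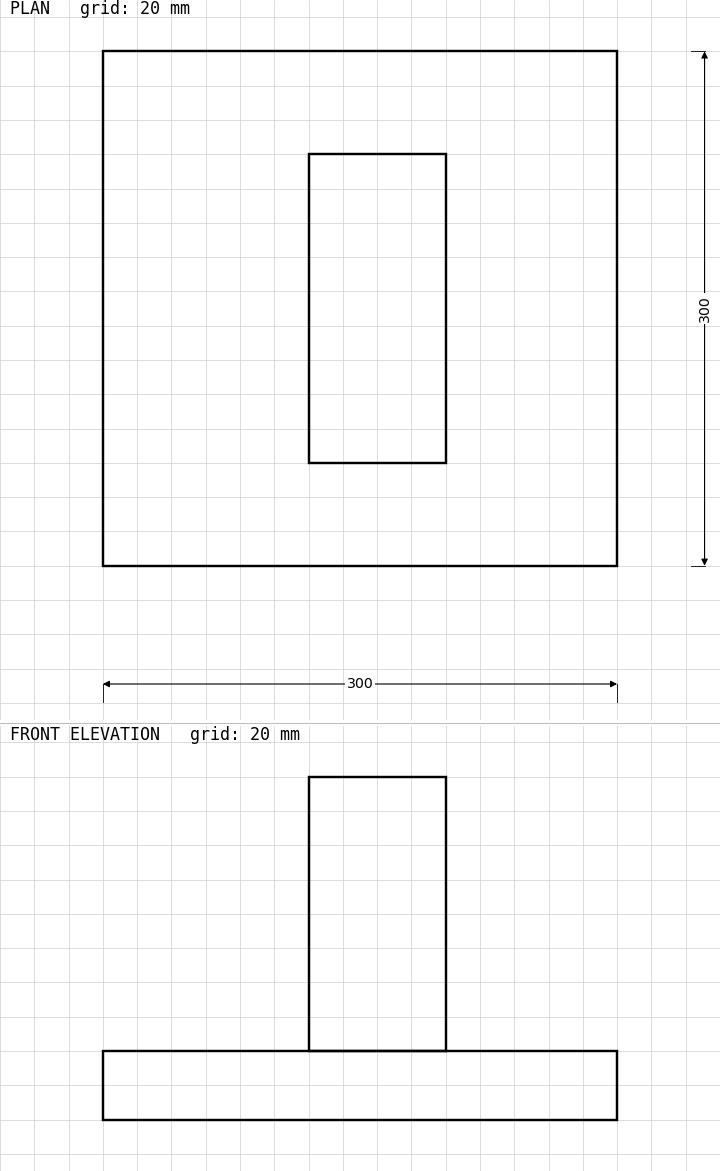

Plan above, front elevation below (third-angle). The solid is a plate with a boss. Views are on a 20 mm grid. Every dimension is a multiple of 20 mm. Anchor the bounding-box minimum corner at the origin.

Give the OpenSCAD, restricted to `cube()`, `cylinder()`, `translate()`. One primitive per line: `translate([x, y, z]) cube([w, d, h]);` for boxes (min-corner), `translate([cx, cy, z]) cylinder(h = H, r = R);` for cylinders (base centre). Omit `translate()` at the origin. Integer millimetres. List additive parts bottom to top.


cube([300, 300, 40]);
translate([120, 60, 40]) cube([80, 180, 160]);


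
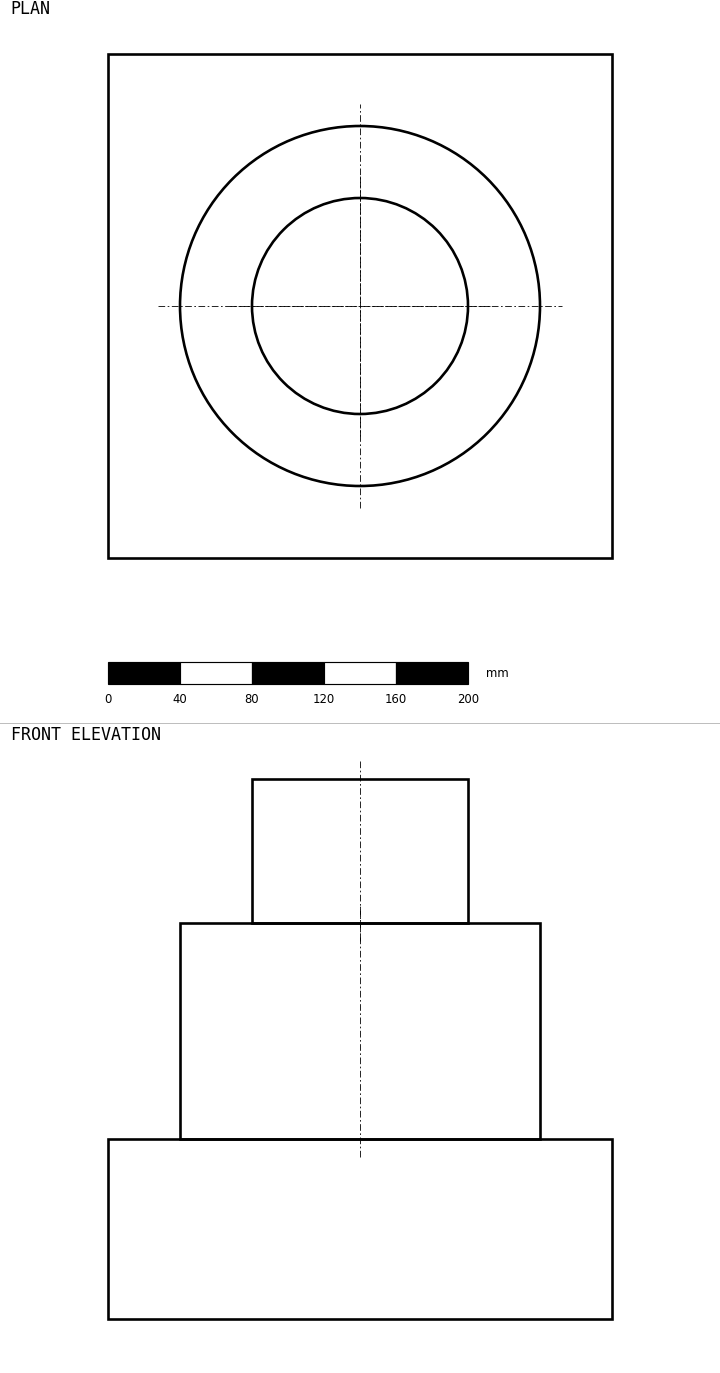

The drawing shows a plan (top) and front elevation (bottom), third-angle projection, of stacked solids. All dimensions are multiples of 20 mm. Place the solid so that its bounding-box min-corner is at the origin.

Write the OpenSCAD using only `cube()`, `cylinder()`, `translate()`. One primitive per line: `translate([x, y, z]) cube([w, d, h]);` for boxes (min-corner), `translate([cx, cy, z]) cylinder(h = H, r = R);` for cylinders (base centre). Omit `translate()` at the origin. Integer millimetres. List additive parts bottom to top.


cube([280, 280, 100]);
translate([140, 140, 100]) cylinder(h = 120, r = 100);
translate([140, 140, 220]) cylinder(h = 80, r = 60);


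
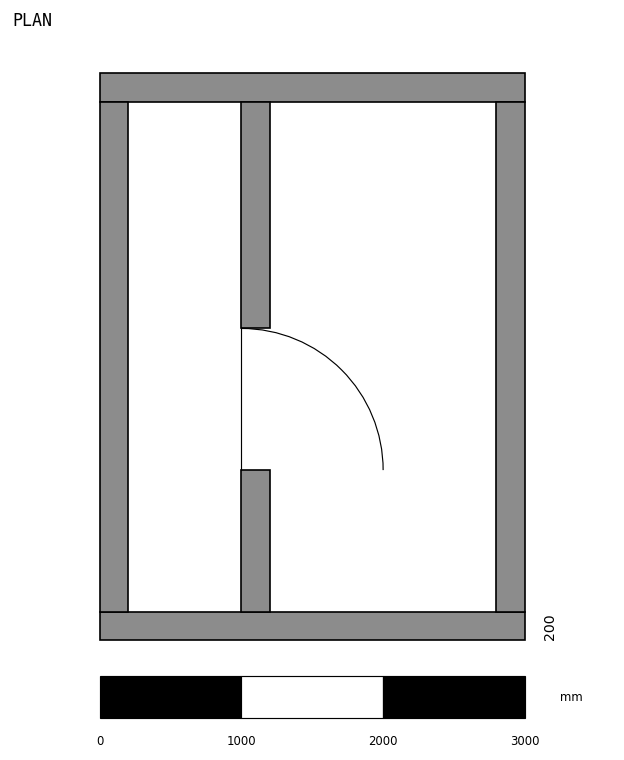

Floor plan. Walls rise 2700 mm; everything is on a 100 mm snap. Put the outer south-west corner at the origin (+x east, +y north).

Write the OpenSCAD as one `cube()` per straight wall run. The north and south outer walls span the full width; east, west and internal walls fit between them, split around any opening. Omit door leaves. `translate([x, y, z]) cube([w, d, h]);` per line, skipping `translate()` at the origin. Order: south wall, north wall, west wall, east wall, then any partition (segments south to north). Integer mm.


cube([3000, 200, 2700]);
translate([0, 3800, 0]) cube([3000, 200, 2700]);
translate([0, 200, 0]) cube([200, 3600, 2700]);
translate([2800, 200, 0]) cube([200, 3600, 2700]);
translate([1000, 200, 0]) cube([200, 1000, 2700]);
translate([1000, 2200, 0]) cube([200, 1600, 2700]);


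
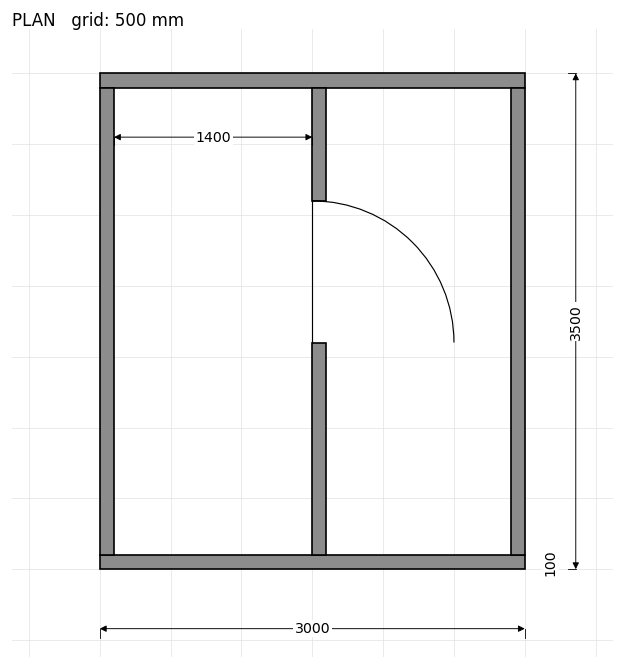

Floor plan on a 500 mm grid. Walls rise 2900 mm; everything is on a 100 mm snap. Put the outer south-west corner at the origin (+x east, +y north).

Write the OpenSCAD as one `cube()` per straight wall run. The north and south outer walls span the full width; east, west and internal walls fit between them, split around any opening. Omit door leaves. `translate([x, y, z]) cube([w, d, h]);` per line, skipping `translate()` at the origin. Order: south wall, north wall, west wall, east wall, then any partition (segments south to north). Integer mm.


cube([3000, 100, 2900]);
translate([0, 3400, 0]) cube([3000, 100, 2900]);
translate([0, 100, 0]) cube([100, 3300, 2900]);
translate([2900, 100, 0]) cube([100, 3300, 2900]);
translate([1500, 100, 0]) cube([100, 1500, 2900]);
translate([1500, 2600, 0]) cube([100, 800, 2900]);
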